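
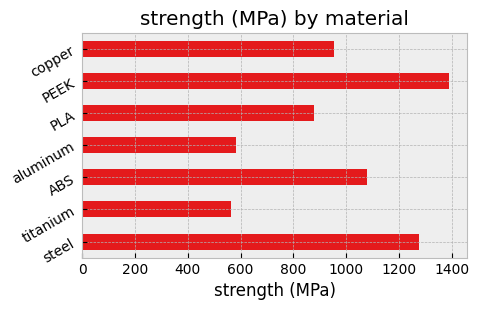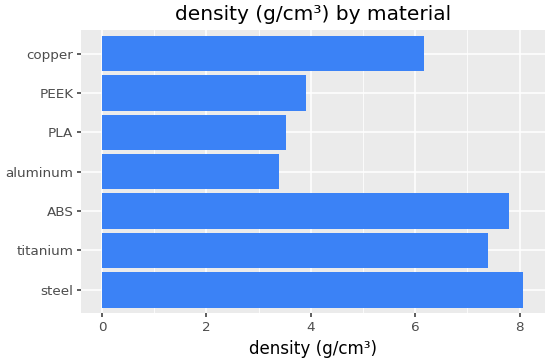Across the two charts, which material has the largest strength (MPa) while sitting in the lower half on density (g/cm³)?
PEEK

Chart 2 median density (g/cm³) ≈ 6; below-median materials: aluminum, PLA, PEEK. Among those, PEEK has the highest strength (MPa) (≈ 1400).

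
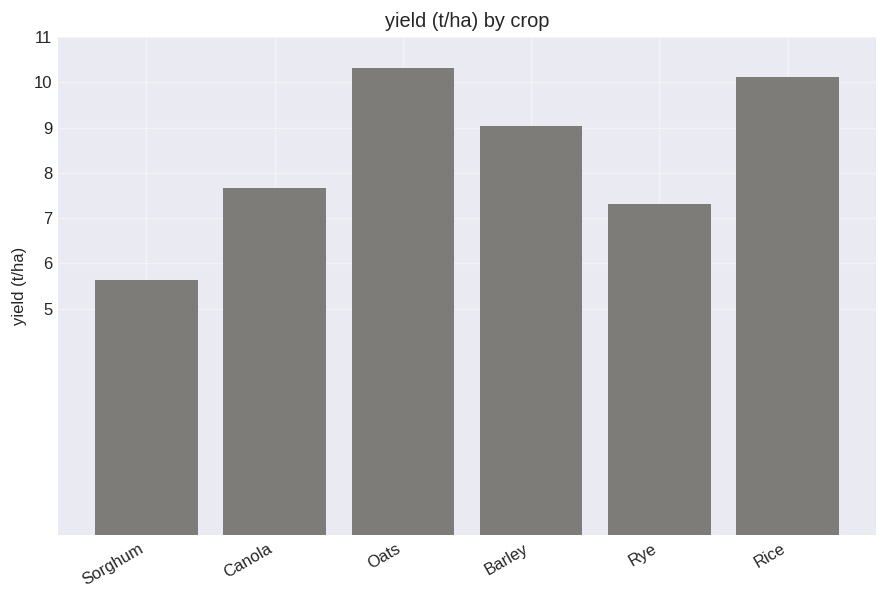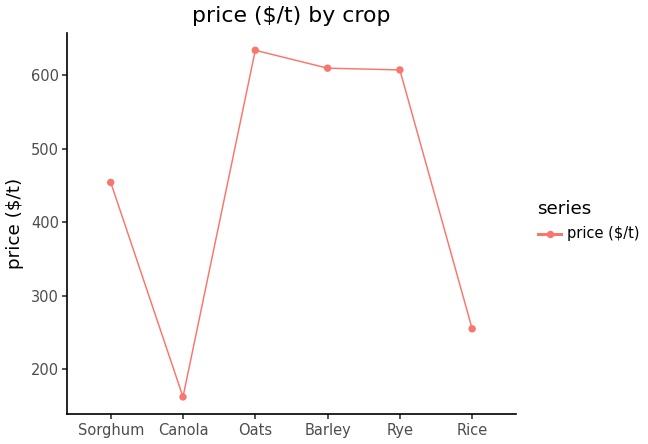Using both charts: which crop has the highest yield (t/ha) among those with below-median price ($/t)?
Chart 2 median price ($/t) ≈ 500; below-median crops: Sorghum, Canola, Rice. Among those, Rice has the highest yield (t/ha) (≈ 10).

Rice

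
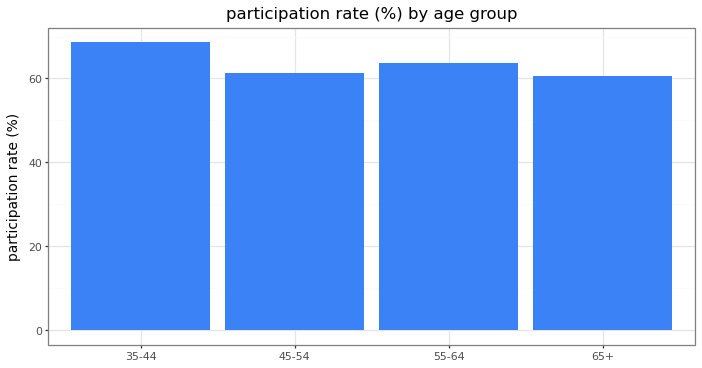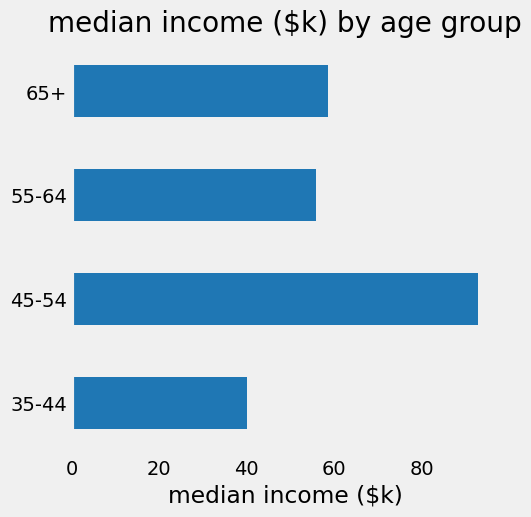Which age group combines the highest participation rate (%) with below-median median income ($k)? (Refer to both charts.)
Chart 2 median median income ($k) ≈ 60; below-median age groups: 35-44, 55-64. Among those, 35-44 has the highest participation rate (%) (≈ 70).

35-44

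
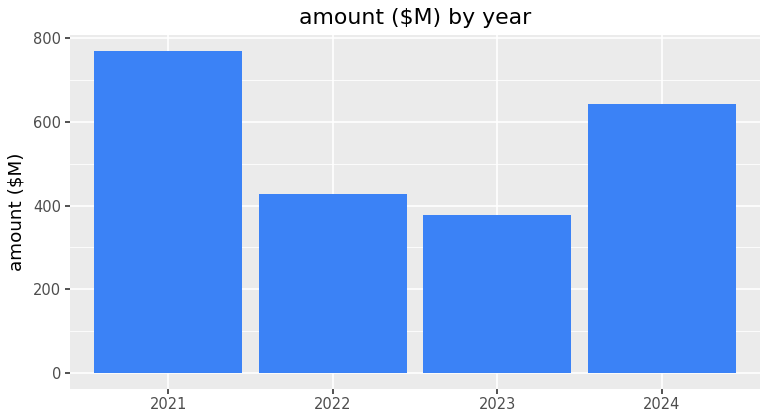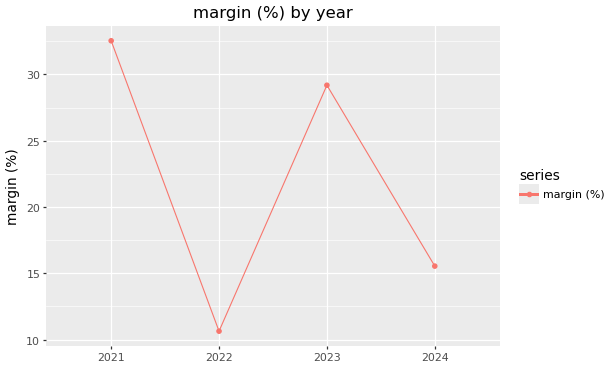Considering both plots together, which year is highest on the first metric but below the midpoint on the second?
Chart 2 median margin (%) ≈ 20; below-median years: 2022, 2024. Among those, 2024 has the highest amount ($M) (≈ 600).

2024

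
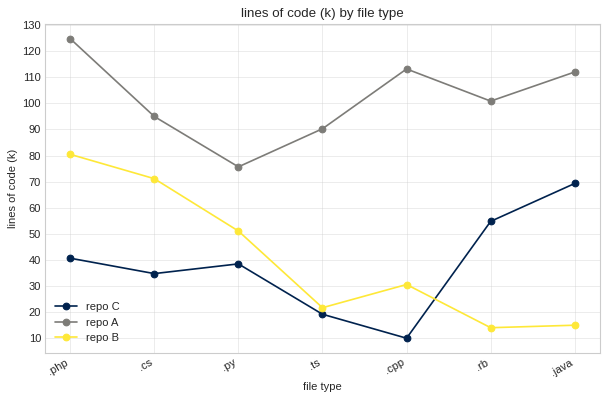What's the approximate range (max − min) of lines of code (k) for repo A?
Max .php ≈ 120, min .py ≈ 80; range ≈ 40.

≈ 40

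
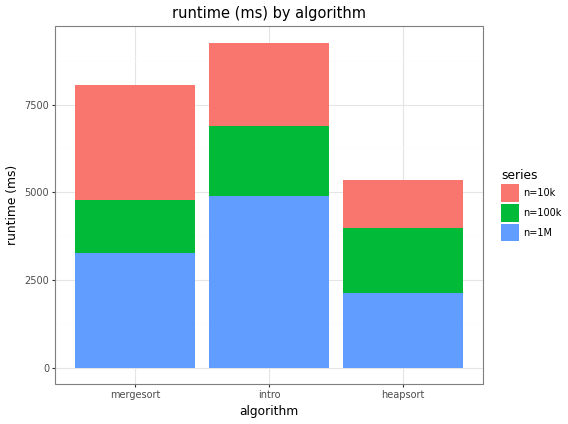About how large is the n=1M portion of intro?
≈ 5000

n=1M top ≈ 5000, bottom ≈ 0; segment ≈ 5000.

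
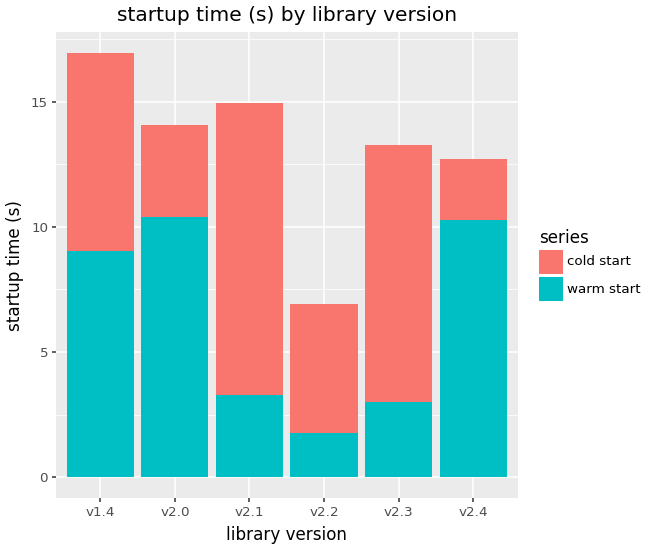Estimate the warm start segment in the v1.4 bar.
warm start top ≈ 10, bottom ≈ 0; segment ≈ 10.

≈ 10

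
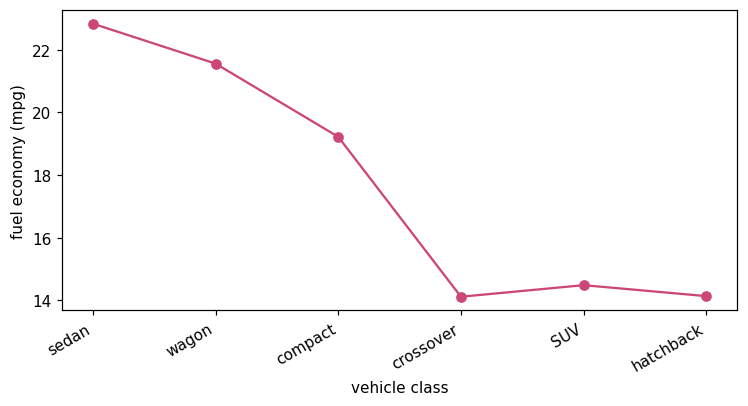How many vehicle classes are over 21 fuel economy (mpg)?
Above 21: sedan, wagon.

2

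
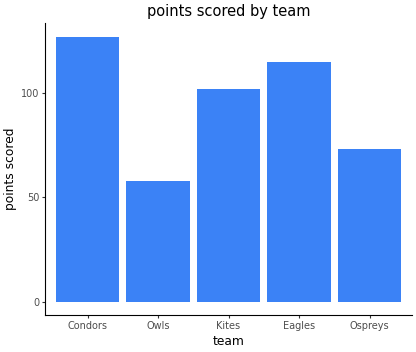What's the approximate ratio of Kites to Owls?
Kites ≈ 100, Owls ≈ 60; 100/60 ≈ 1.67.

≈ 1.67×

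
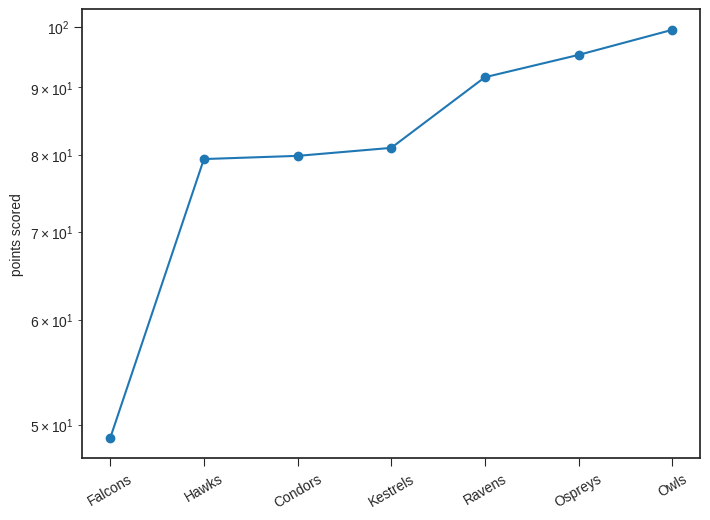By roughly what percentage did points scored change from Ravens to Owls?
Ravens ≈ 90, Owls ≈ 100; (100 − 90) / 90 ≈ +11.1%.

≈ +11.1%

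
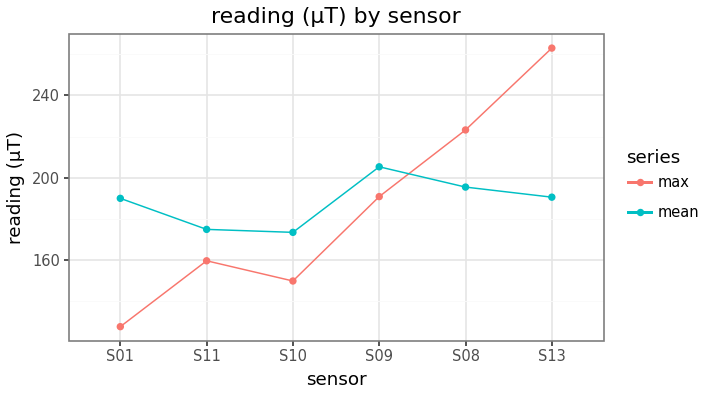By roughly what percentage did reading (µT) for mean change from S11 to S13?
S11 ≈ 180, S13 ≈ 200; (200 − 180) / 180 ≈ +11.1%.

≈ +11.1%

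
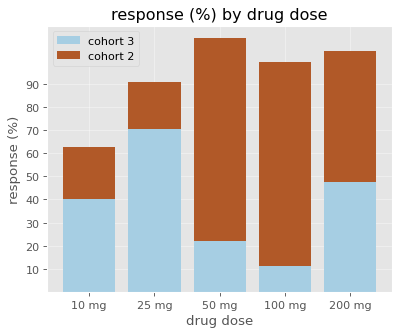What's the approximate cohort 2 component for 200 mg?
cohort 2 top ≈ 100, bottom ≈ 50; segment ≈ 50.

≈ 50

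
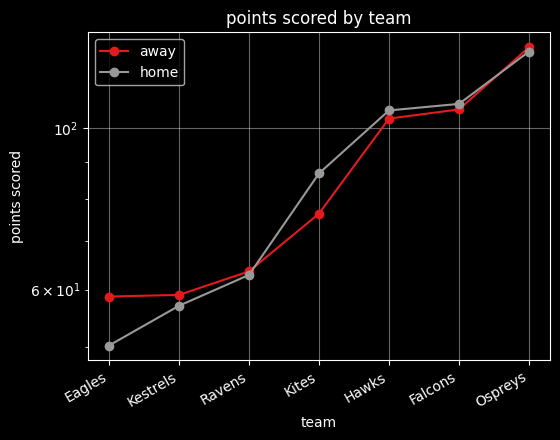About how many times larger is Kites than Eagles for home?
Kites ≈ 90, Eagles ≈ 50; 90/50 ≈ 1.8.

≈ 1.8×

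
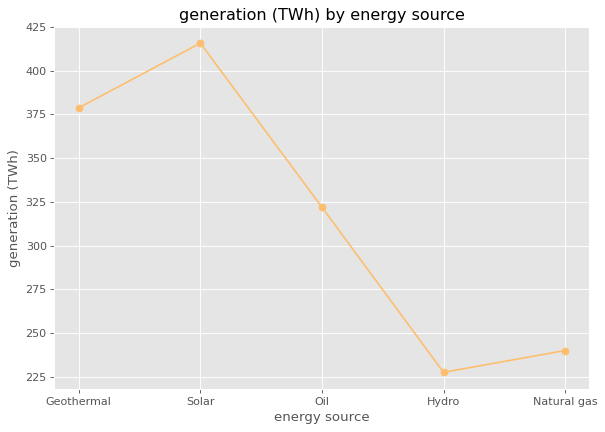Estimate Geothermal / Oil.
Geothermal ≈ 380, Oil ≈ 320; 380/320 ≈ 1.19.

≈ 1.19×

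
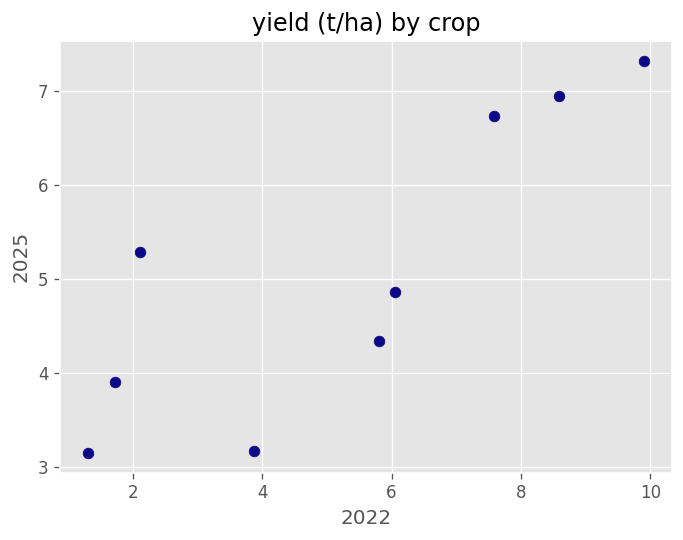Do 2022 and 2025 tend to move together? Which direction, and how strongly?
Points are positively correlated; strong (|r| ≈ 0.8).

positive, strong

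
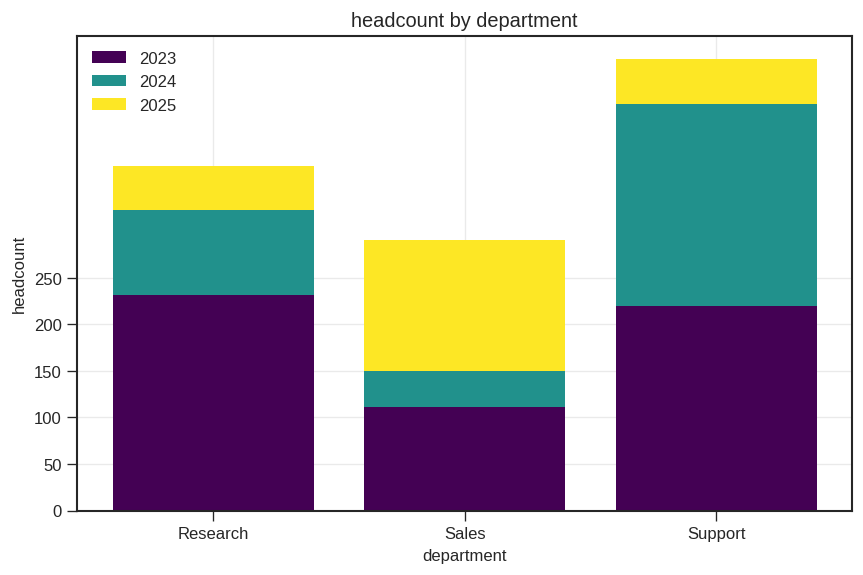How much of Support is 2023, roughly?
2023 top ≈ 200, bottom ≈ 0; segment ≈ 200.

≈ 200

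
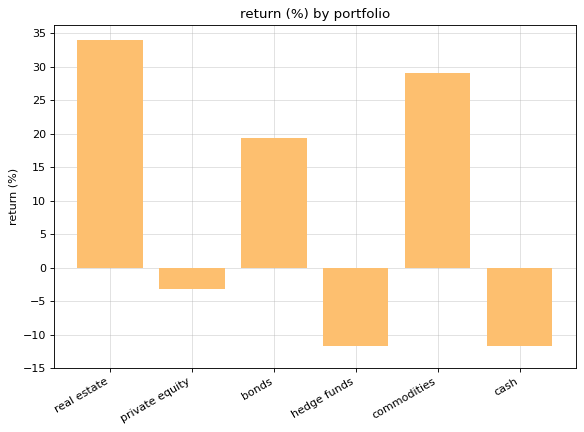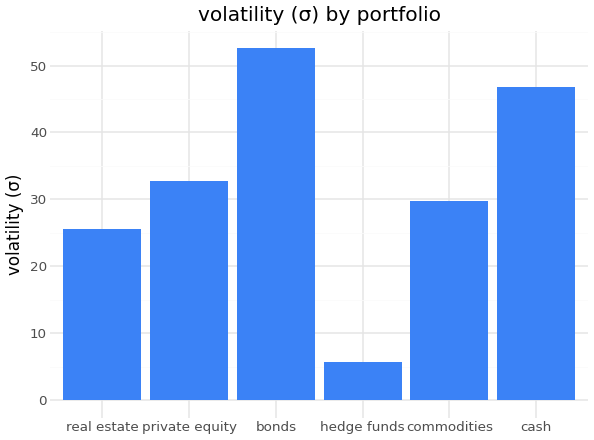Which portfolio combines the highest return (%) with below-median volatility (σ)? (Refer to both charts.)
Chart 2 median volatility (σ) ≈ 30; below-median portfolios: real estate, hedge funds, commodities. Among those, real estate has the highest return (%) (≈ 35).

real estate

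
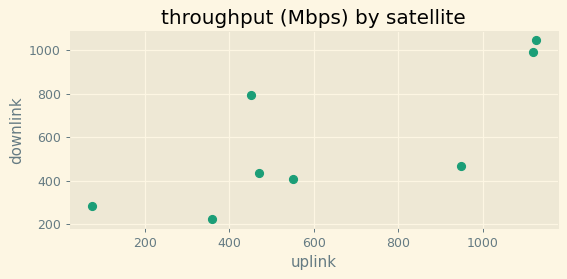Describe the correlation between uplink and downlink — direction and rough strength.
Points are positively correlated; strong (|r| ≈ 0.8).

positive, strong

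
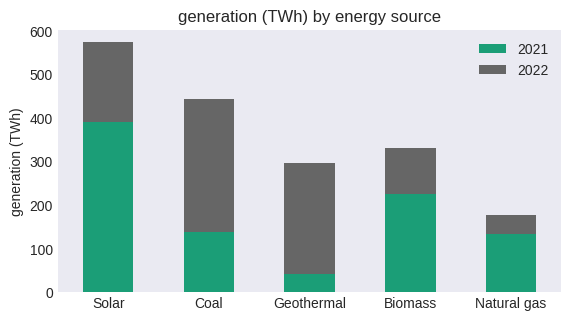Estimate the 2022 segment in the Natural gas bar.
2022 top ≈ 200, bottom ≈ 150; segment ≈ 50.

≈ 50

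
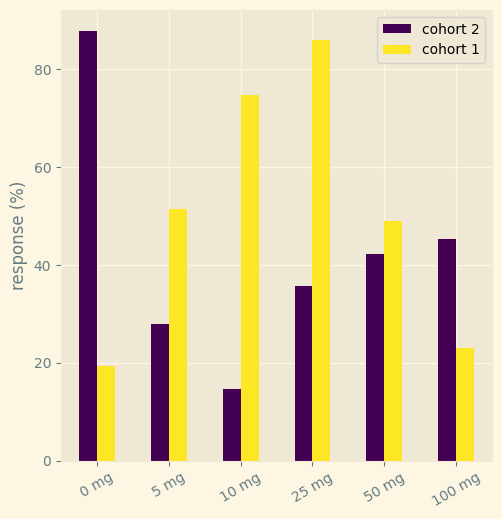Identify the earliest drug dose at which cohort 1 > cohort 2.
0 mg: cohort 1 ≈ 20 vs cohort 2 ≈ 90 (not yet); 5 mg: cohort 1 ≈ 50 vs cohort 2 ≈ 30 (first crossover).

5 mg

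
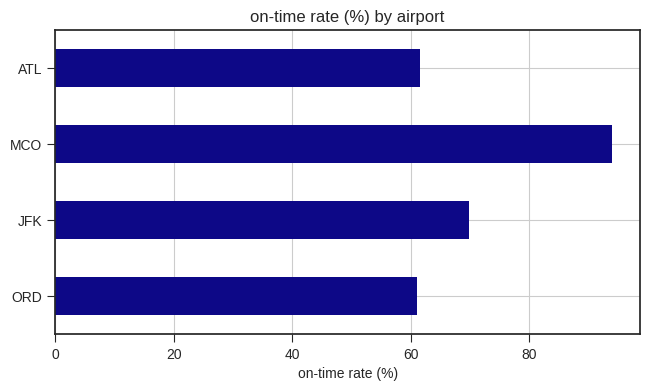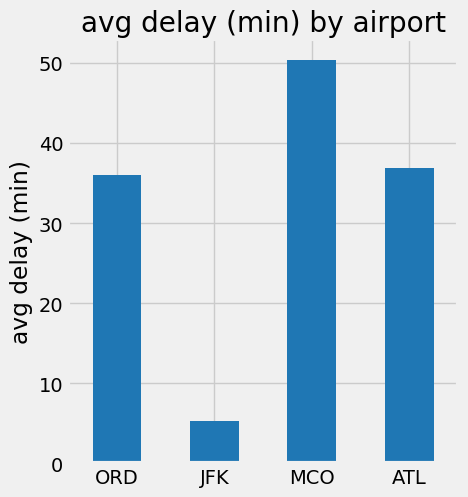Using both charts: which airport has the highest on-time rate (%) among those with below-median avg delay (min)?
JFK

Chart 2 median avg delay (min) ≈ 35; below-median airports: ORD, JFK. Among those, JFK has the highest on-time rate (%) (≈ 70).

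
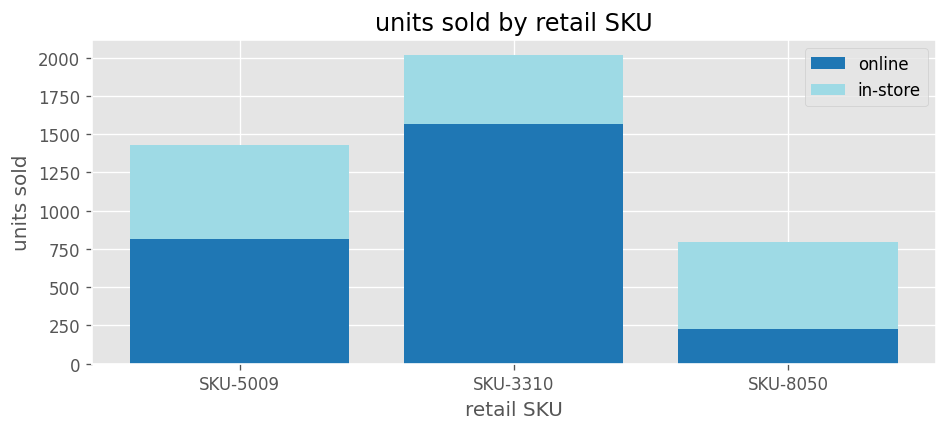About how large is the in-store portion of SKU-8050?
≈ 600

in-store top ≈ 800, bottom ≈ 200; segment ≈ 600.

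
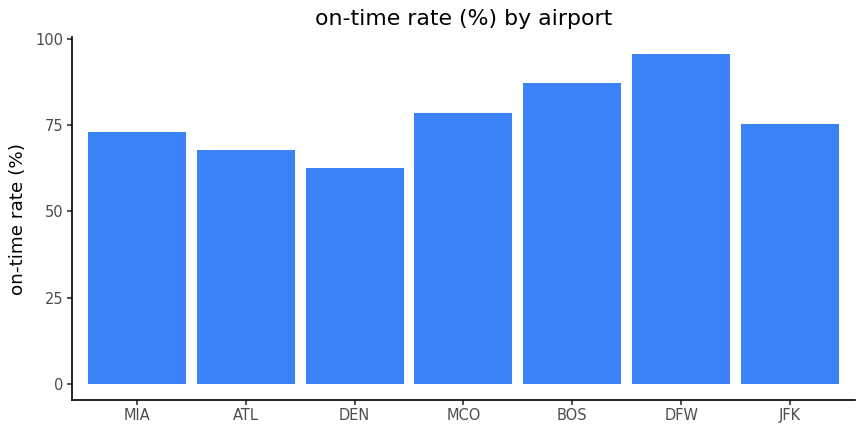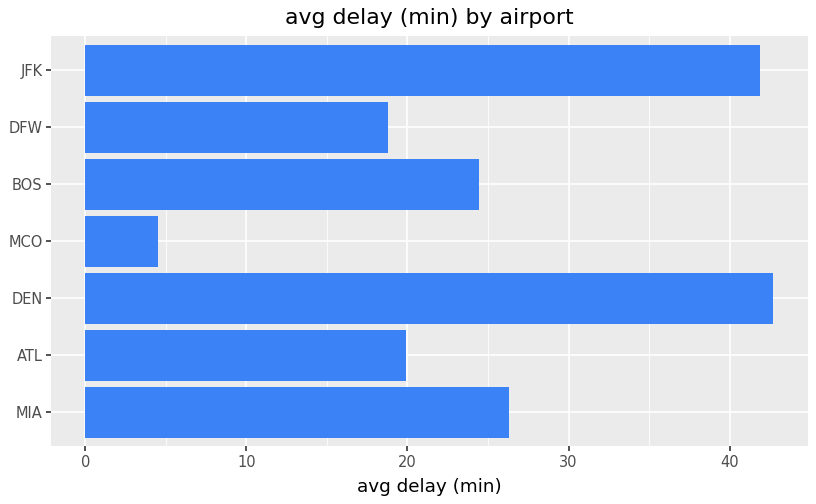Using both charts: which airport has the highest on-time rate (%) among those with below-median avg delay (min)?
DFW

Chart 2 median avg delay (min) ≈ 25; below-median airports: ATL, MCO, DFW. Among those, DFW has the highest on-time rate (%) (≈ 100).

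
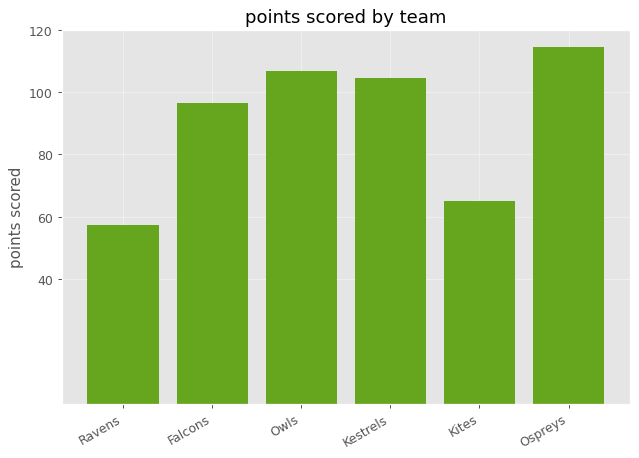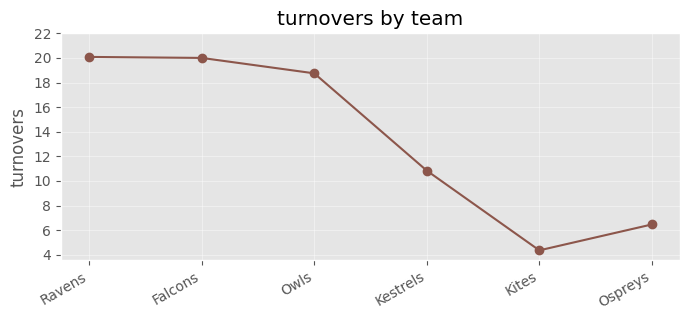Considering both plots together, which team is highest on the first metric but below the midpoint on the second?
Ospreys

Chart 2 median turnovers ≈ 14; below-median teams: Kestrels, Kites, Ospreys. Among those, Ospreys has the highest points scored (≈ 120).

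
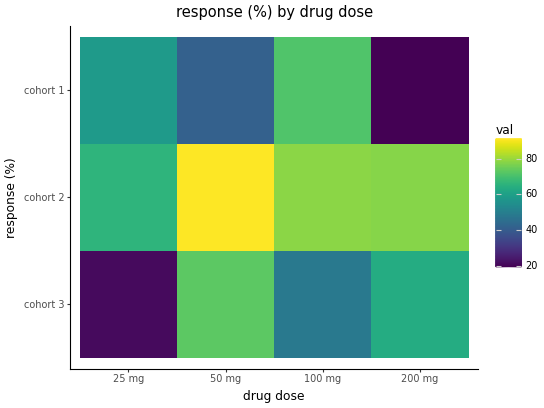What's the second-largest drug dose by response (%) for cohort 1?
25 mg

Top 3 for cohort 1: 100 mg ≈ 70, 25 mg ≈ 60, 50 mg ≈ 40.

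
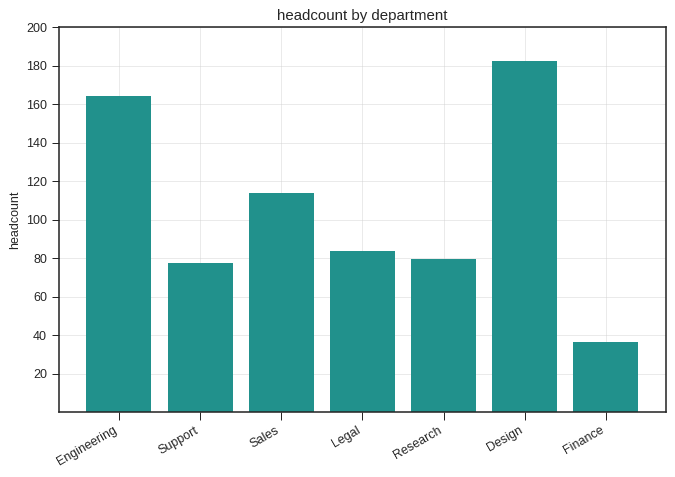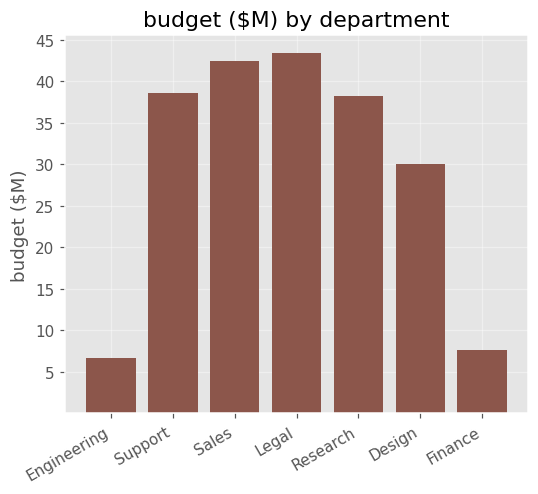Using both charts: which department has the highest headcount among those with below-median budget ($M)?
Design

Chart 2 median budget ($M) ≈ 40; below-median departments: Engineering, Design, Finance. Among those, Design has the highest headcount (≈ 180).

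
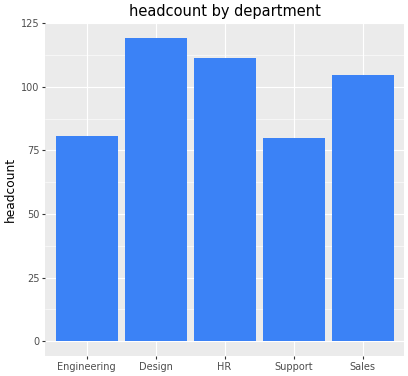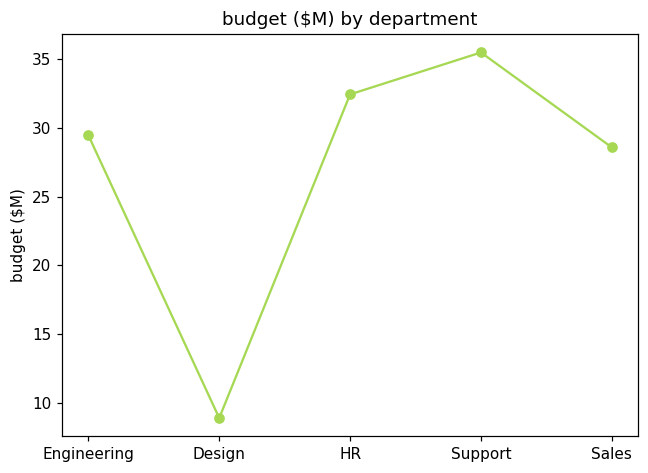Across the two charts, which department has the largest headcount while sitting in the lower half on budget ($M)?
Chart 2 median budget ($M) ≈ 30; below-median departments: Design, Sales. Among those, Design has the highest headcount (≈ 120).

Design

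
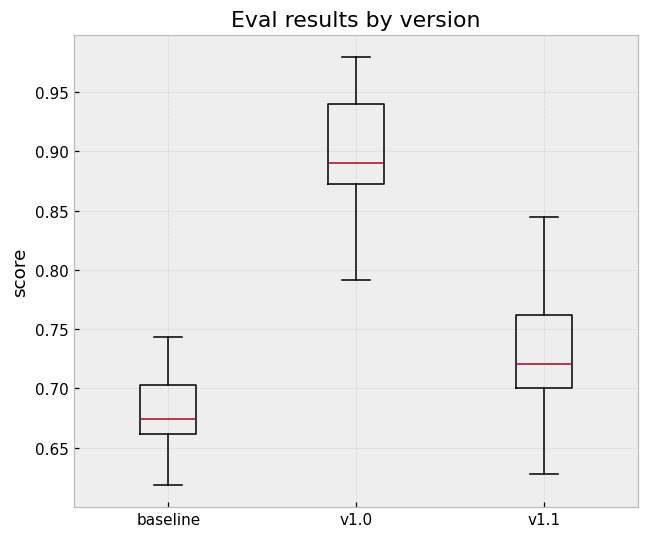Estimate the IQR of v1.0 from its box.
Q3 ≈ 0.94, Q1 ≈ 0.88; IQR ≈ 0.06.

≈ 0.06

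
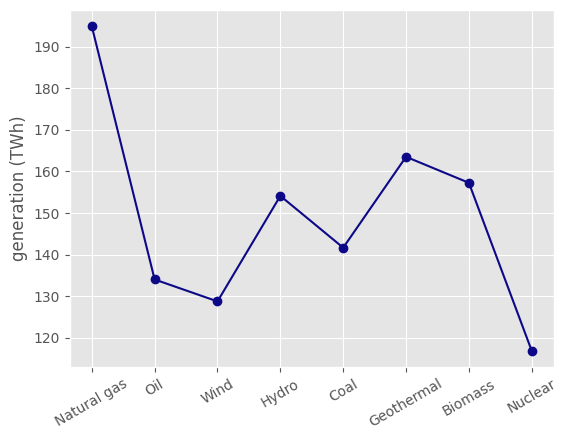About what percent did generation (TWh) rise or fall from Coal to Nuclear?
Coal ≈ 140, Nuclear ≈ 120; (120 − 140) / 140 ≈ -14.3%.

≈ -14.3%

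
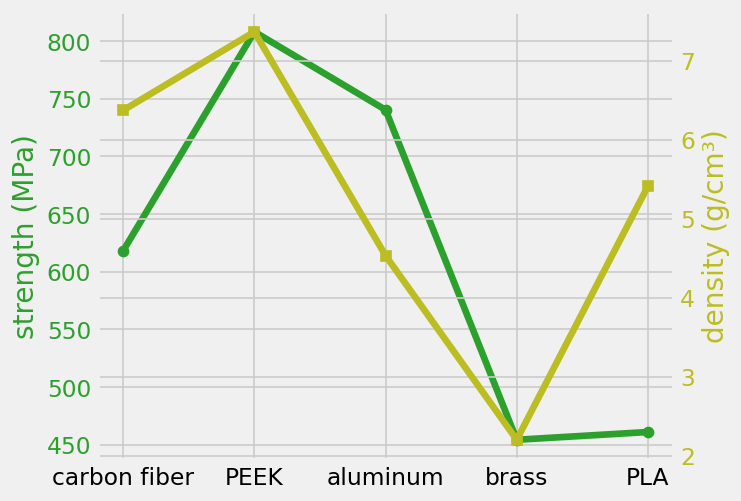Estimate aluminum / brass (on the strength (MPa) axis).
≈ 1.67×

aluminum ≈ 750, brass ≈ 450; 750/450 ≈ 1.67.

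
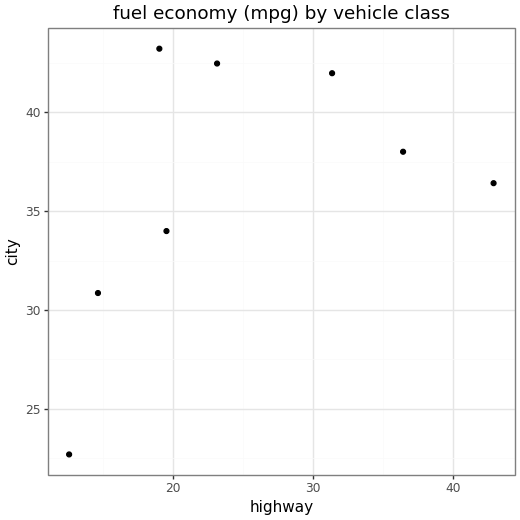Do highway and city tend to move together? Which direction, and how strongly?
Points are positively correlated; moderate (|r| ≈ 0.5).

positive, moderate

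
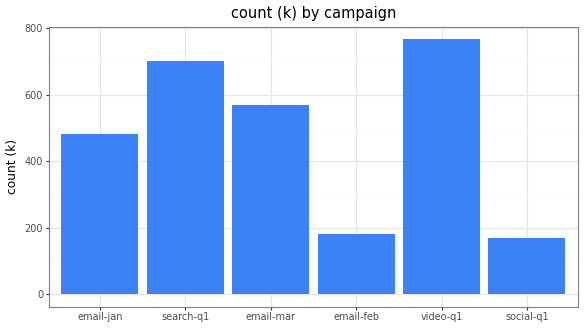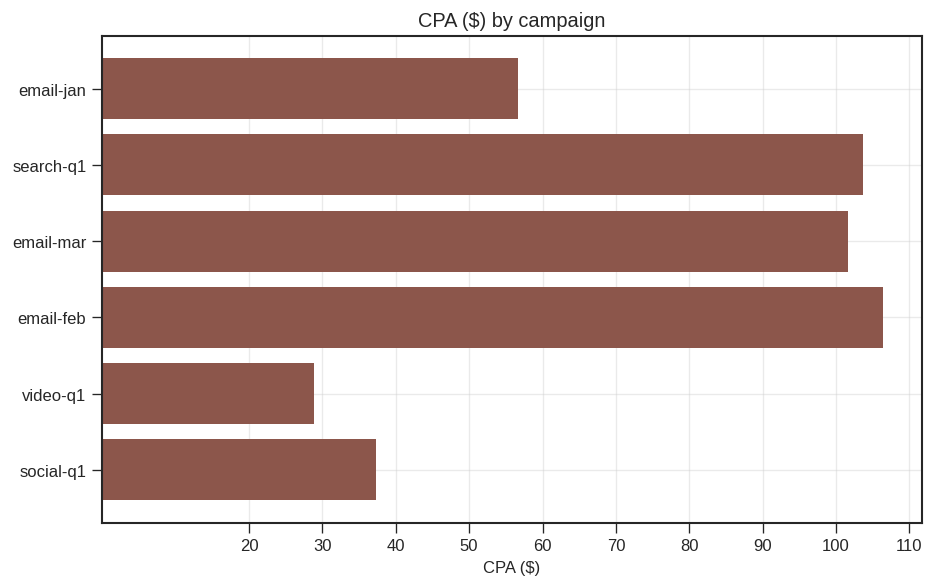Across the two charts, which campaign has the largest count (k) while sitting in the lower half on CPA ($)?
video-q1

Chart 2 median CPA ($) ≈ 80; below-median campaigns: email-jan, video-q1, social-q1. Among those, video-q1 has the highest count (k) (≈ 800).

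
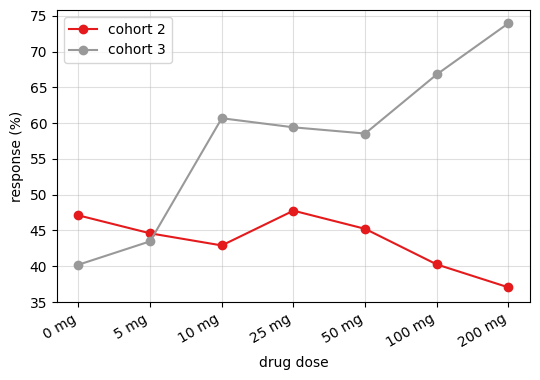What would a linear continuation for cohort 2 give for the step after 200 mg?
≈ 30

Last three: 45, 40, 35 → slope ≈ -5/step → next ≈ 30.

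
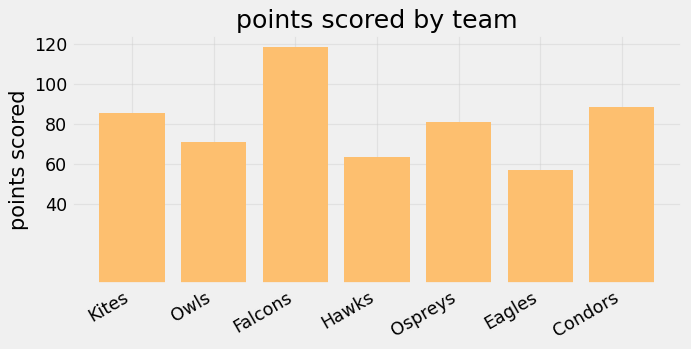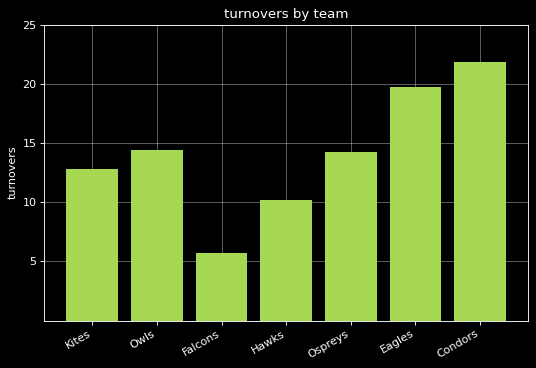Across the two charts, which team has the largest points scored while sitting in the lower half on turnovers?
Chart 2 median turnovers ≈ 15; below-median teams: Kites, Falcons, Hawks. Among those, Falcons has the highest points scored (≈ 120).

Falcons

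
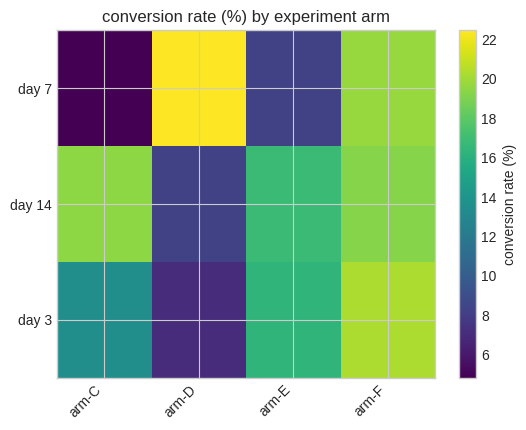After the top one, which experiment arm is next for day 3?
Top 3 for day 3: arm-F ≈ 20, arm-E ≈ 16, arm-C ≈ 14.

arm-E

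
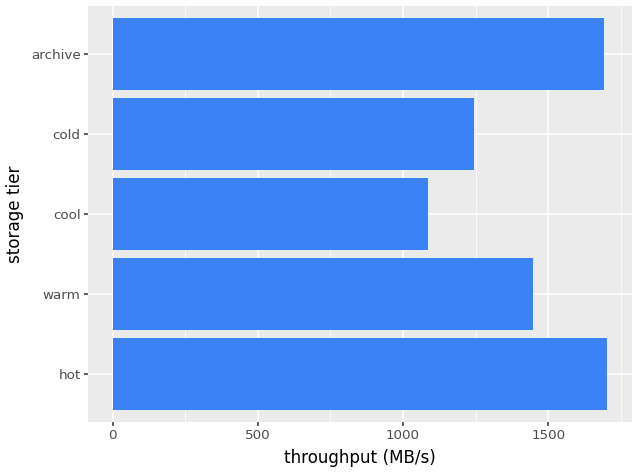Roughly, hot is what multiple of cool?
hot ≈ 1800, cool ≈ 1000; 1800/1000 ≈ 1.8.

≈ 1.8×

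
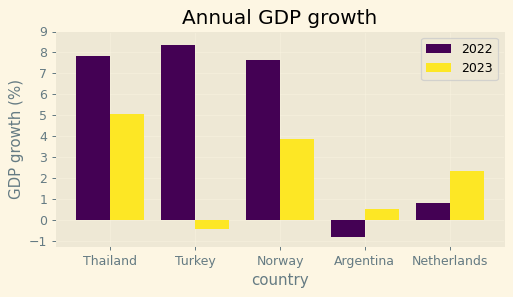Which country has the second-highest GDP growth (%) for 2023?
Top 3 for 2023: Thailand ≈ 5, Norway ≈ 4, Netherlands ≈ 2.

Norway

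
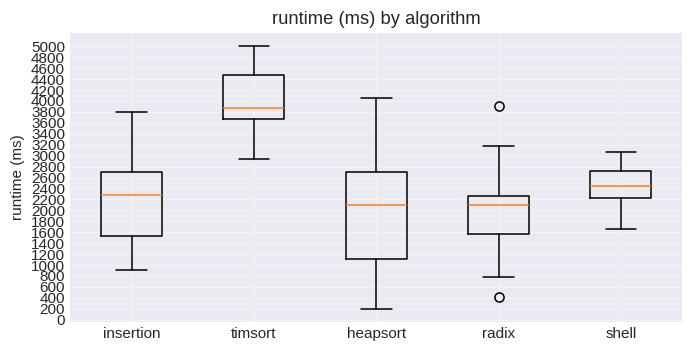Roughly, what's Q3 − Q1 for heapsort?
≈ 1600

Q3 ≈ 2800, Q1 ≈ 1200; IQR ≈ 1600.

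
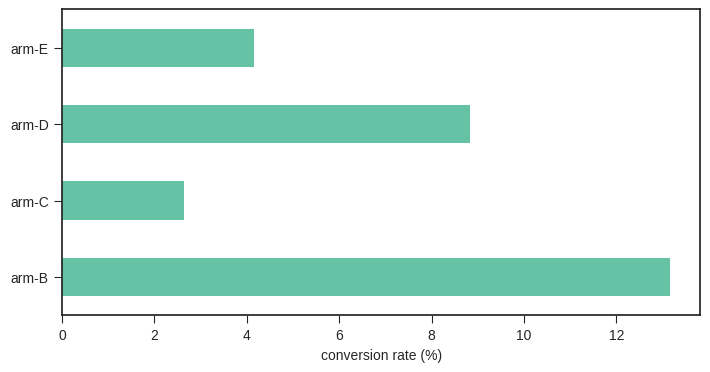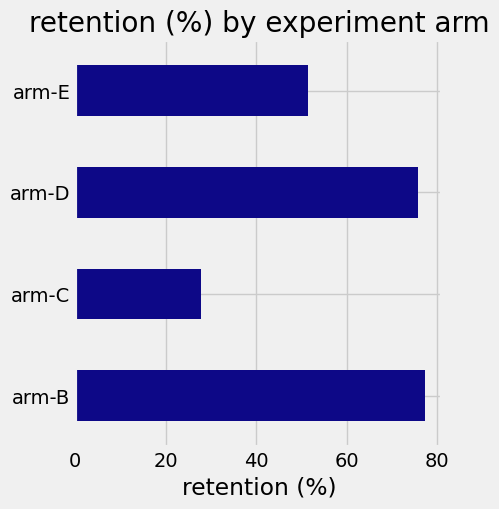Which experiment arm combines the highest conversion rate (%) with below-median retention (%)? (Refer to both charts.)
arm-E

Chart 2 median retention (%) ≈ 60; below-median experiment arms: arm-C, arm-E. Among those, arm-E has the highest conversion rate (%) (≈ 4).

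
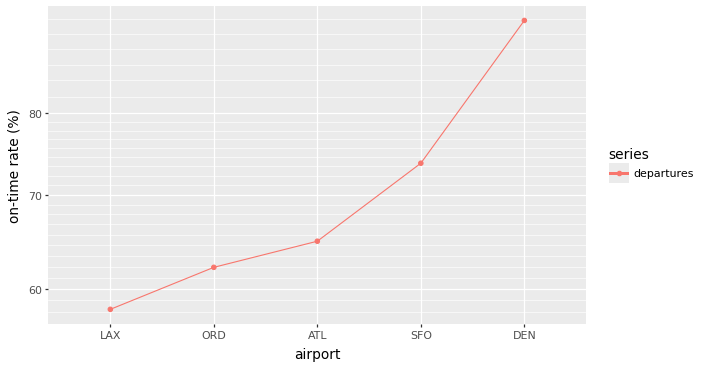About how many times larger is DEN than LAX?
DEN ≈ 95, LAX ≈ 60; 95/60 ≈ 1.58.

≈ 1.58×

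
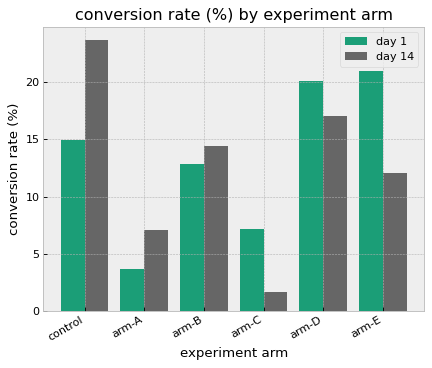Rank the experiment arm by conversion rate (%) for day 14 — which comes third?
arm-B

Top 4 for day 14: control ≈ 24, arm-D ≈ 18, arm-B ≈ 14, arm-E ≈ 12.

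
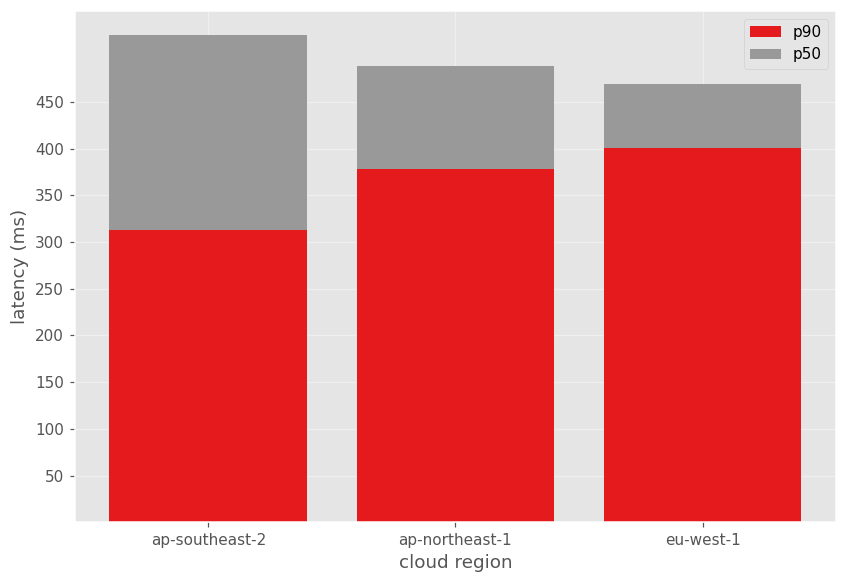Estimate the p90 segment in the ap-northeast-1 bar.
≈ 400

p90 top ≈ 400, bottom ≈ 0; segment ≈ 400.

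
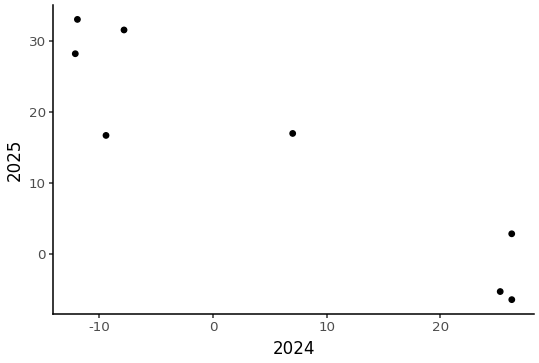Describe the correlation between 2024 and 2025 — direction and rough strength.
Points are negatively correlated; strong (|r| ≈ 0.9).

negative, strong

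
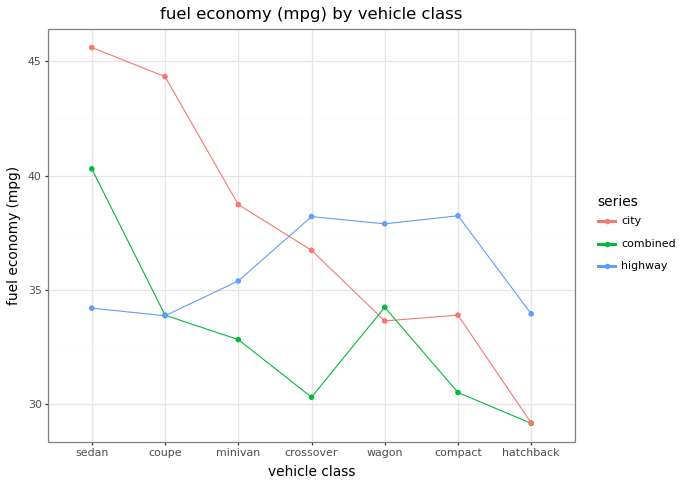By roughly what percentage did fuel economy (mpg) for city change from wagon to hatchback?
≈ -11.8%

wagon ≈ 34, hatchback ≈ 30; (30 − 34) / 34 ≈ -11.8%.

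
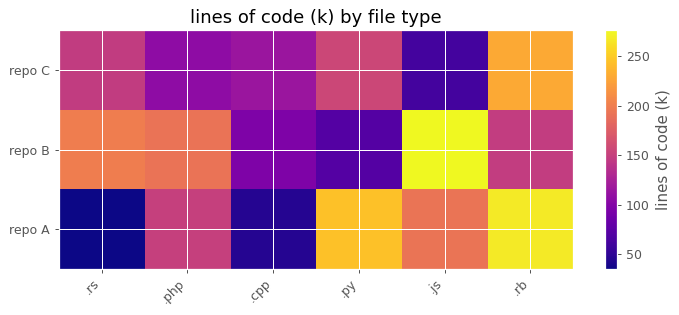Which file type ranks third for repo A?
Top 4 for repo A: .rb ≈ 275, .py ≈ 250, .js ≈ 200, .php ≈ 150.

.js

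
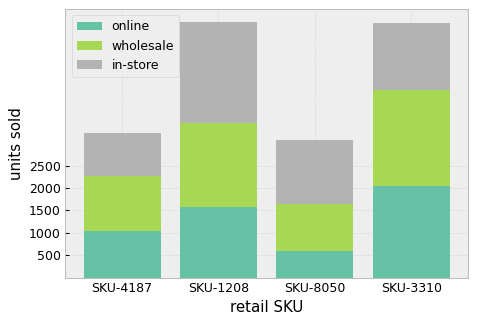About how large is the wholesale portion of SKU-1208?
≈ 2000

wholesale top ≈ 3500, bottom ≈ 1500; segment ≈ 2000.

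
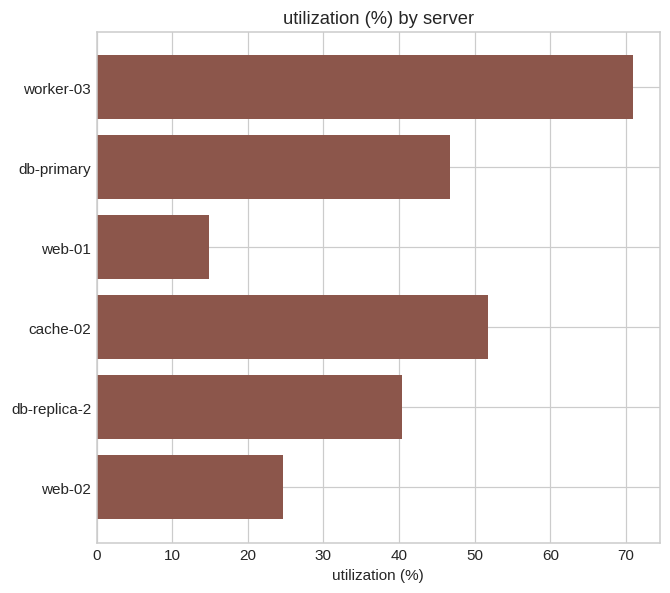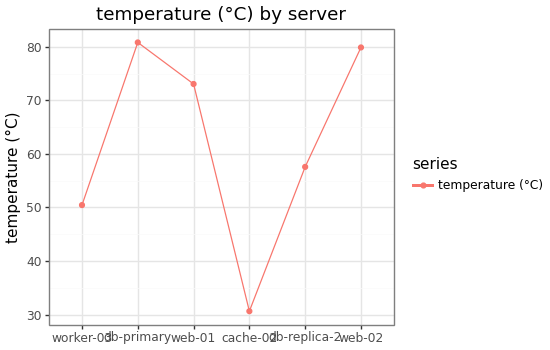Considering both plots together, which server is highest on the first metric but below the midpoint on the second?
Chart 2 median temperature (°C) ≈ 70; below-median servers: worker-03, cache-02, db-replica-2. Among those, worker-03 has the highest utilization (%) (≈ 70).

worker-03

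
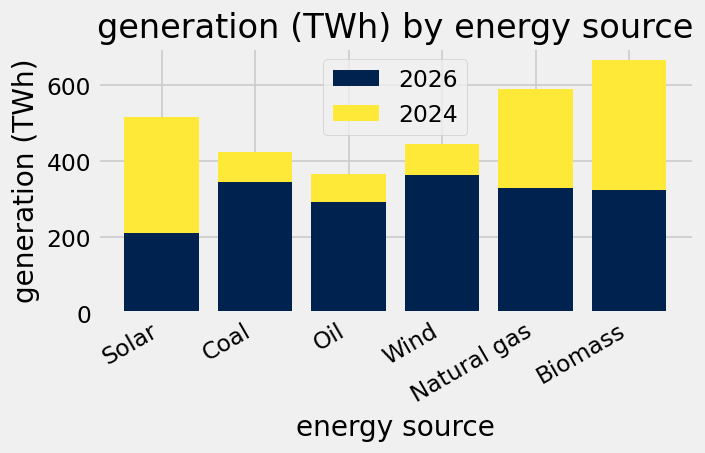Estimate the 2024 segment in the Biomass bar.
2024 top ≈ 700, bottom ≈ 300; segment ≈ 400.

≈ 400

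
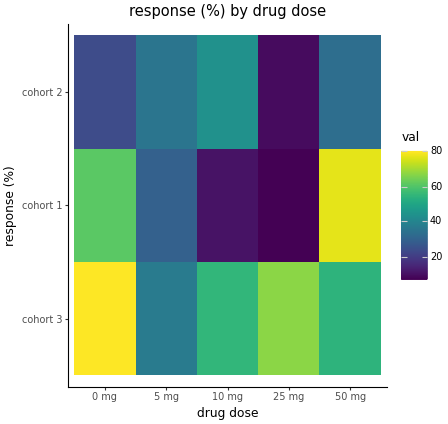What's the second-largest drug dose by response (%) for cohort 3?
25 mg

Top 3 for cohort 3: 0 mg ≈ 80, 25 mg ≈ 70, 10 mg ≈ 60.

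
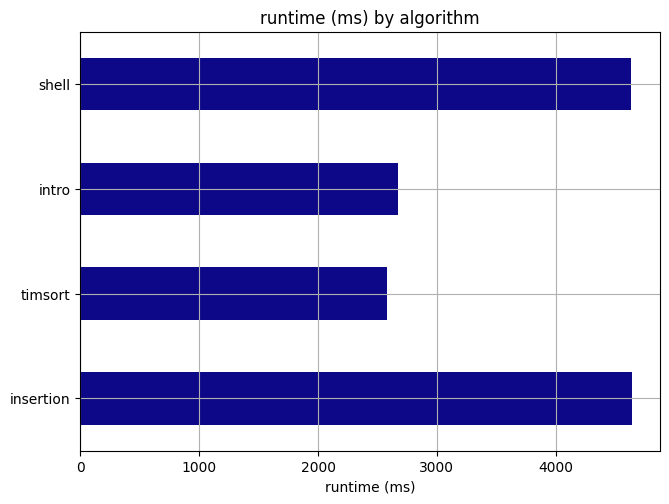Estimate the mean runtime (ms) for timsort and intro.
≈ 2500

(2500 + 2500) / 2 ≈ 2500.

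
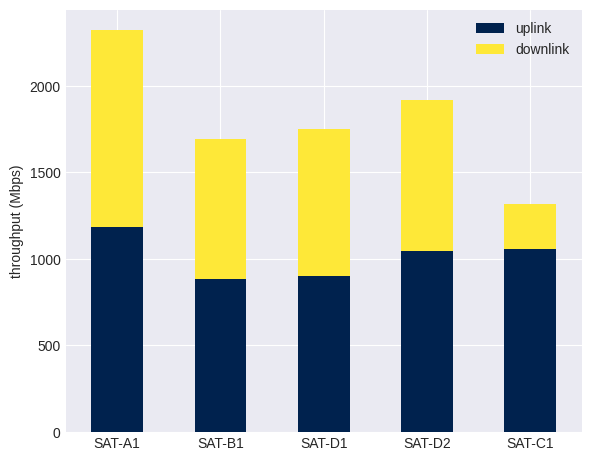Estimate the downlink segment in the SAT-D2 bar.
downlink top ≈ 2000, bottom ≈ 1000; segment ≈ 1000.

≈ 1000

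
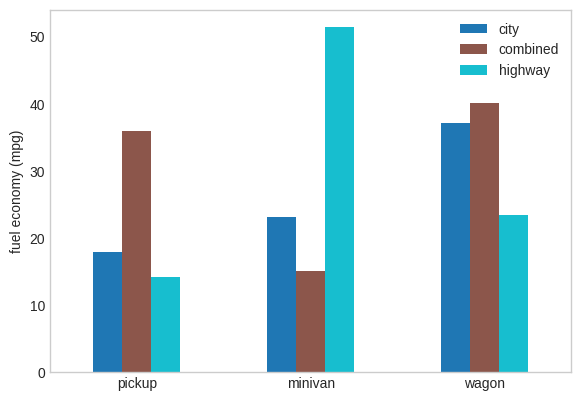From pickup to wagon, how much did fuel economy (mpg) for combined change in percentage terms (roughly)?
≈ +14.3%

pickup ≈ 35, wagon ≈ 40; (40 − 35) / 35 ≈ +14.3%.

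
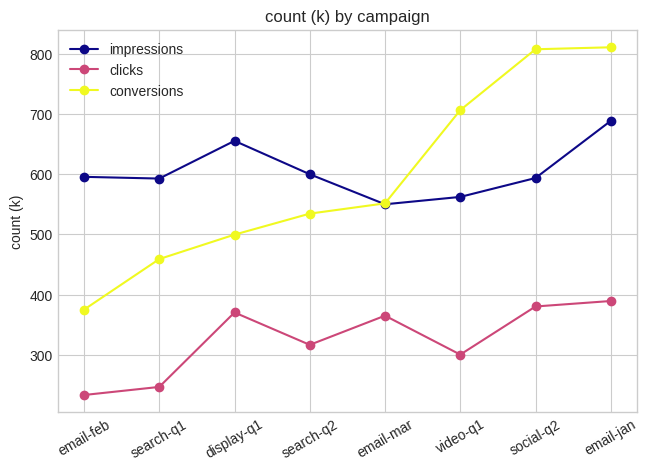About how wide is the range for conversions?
≈ 400

Max email-jan ≈ 800, min email-feb ≈ 400; range ≈ 400.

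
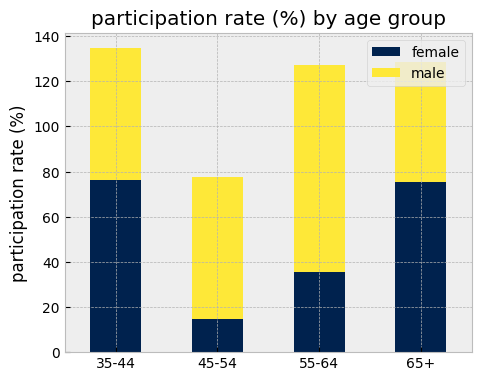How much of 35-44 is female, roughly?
≈ 80

female top ≈ 80, bottom ≈ 0; segment ≈ 80.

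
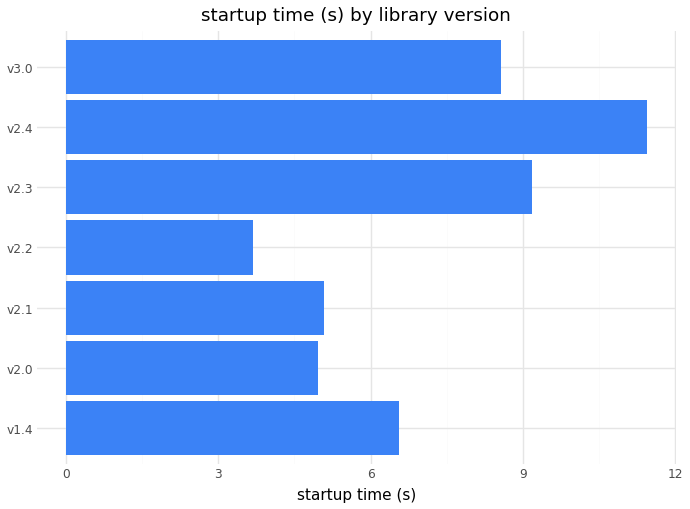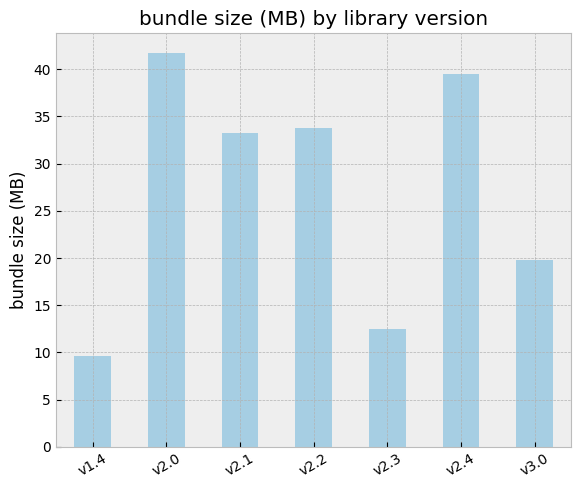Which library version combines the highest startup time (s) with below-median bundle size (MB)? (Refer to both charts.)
Chart 2 median bundle size (MB) ≈ 35; below-median library versions: v1.4, v2.3, v3.0. Among those, v2.3 has the highest startup time (s) (≈ 10).

v2.3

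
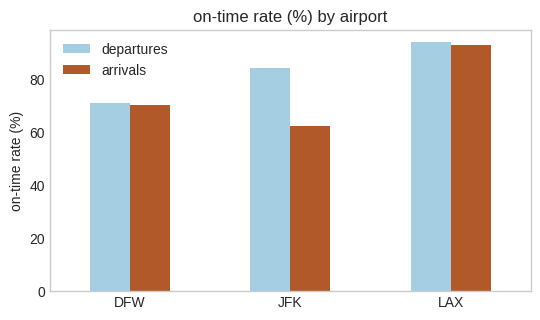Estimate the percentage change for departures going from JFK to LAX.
JFK ≈ 80, LAX ≈ 90; (90 − 80) / 80 ≈ +12.5%.

≈ +12.5%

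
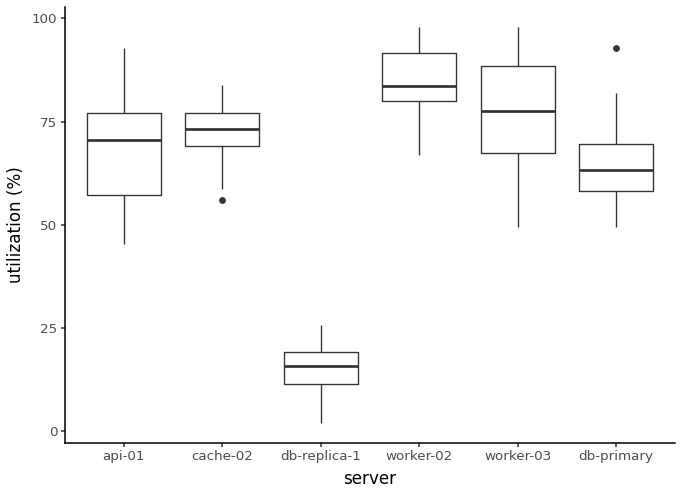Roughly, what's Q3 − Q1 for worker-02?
Q3 ≈ 90, Q1 ≈ 80; IQR ≈ 10.

≈ 10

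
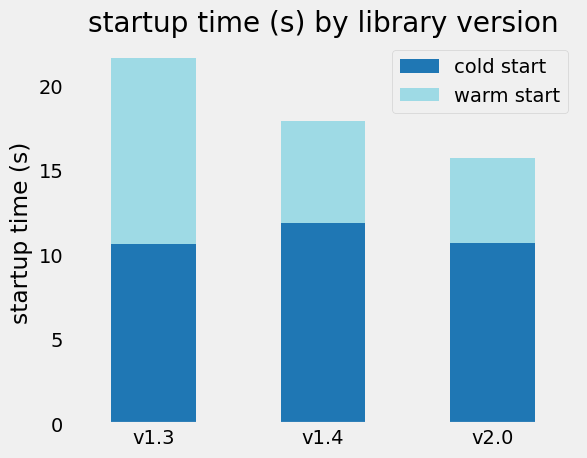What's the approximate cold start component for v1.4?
≈ 12

cold start top ≈ 12, bottom ≈ 0; segment ≈ 12.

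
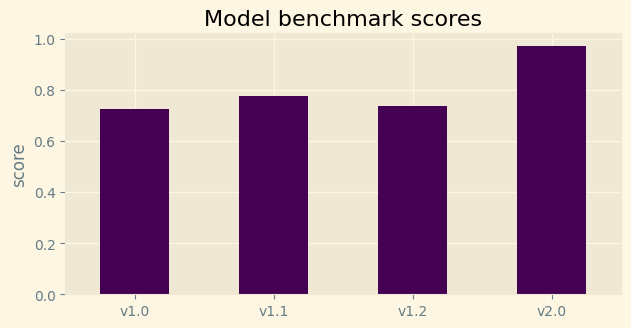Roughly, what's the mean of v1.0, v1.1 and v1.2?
≈ 0.73

(0.7 + 0.8 + 0.7) / 3 ≈ 0.73.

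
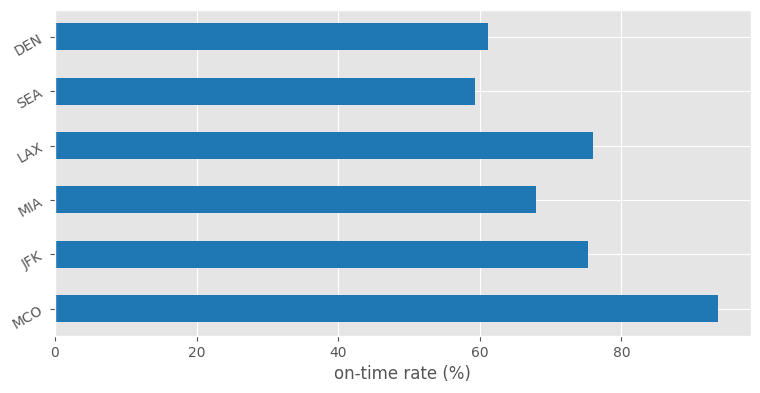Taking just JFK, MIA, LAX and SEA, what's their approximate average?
(80 + 70 + 80 + 60) / 4 ≈ 72.

≈ 72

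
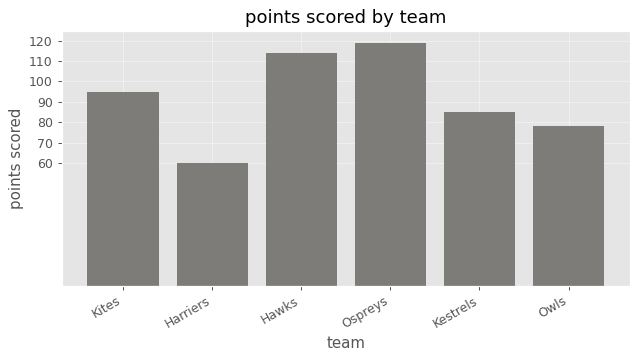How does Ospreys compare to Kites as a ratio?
Ospreys ≈ 120, Kites ≈ 100; 120/100 ≈ 1.2.

≈ 1.2×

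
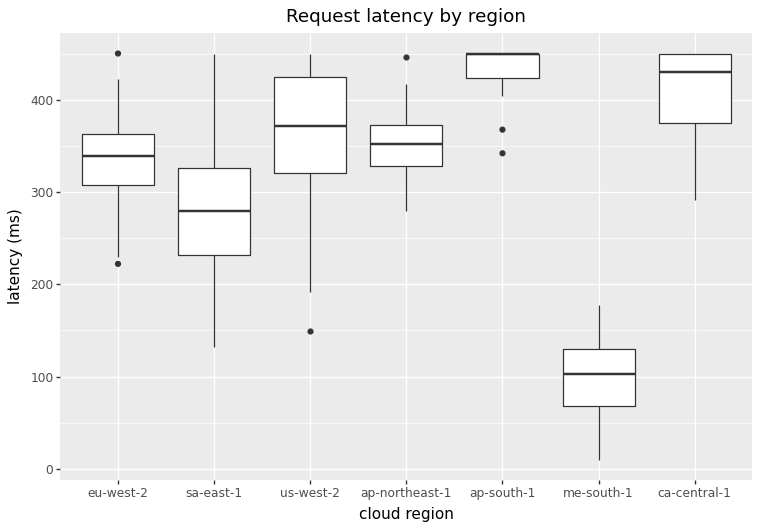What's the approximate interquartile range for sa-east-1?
Q3 ≈ 350, Q1 ≈ 250; IQR ≈ 100.

≈ 100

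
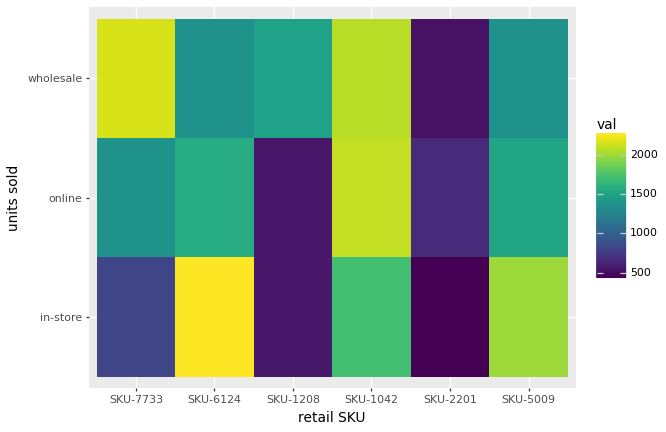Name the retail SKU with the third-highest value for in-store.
Top 4 for in-store: SKU-6124 ≈ 2200, SKU-5009 ≈ 2000, SKU-1042 ≈ 1800, SKU-7733 ≈ 800.

SKU-1042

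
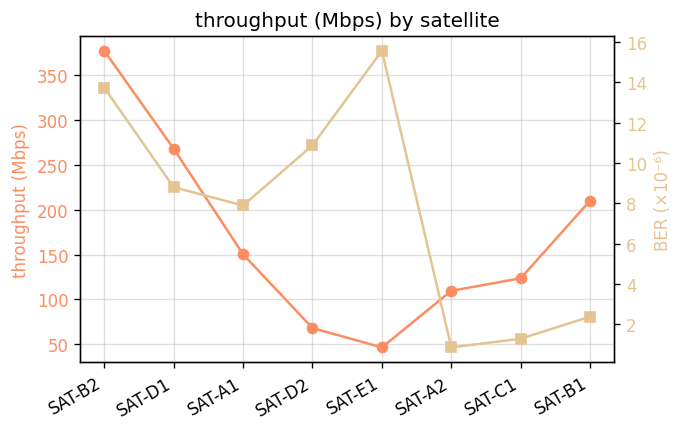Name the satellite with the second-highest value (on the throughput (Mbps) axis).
SAT-D1

Top 3 (on the throughput (Mbps) axis): SAT-B2 ≈ 400, SAT-D1 ≈ 250, SAT-B1 ≈ 200.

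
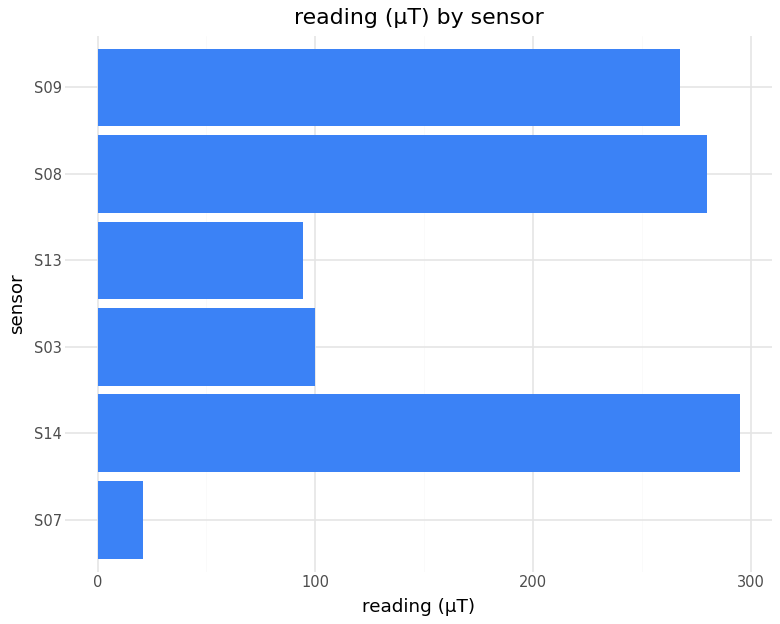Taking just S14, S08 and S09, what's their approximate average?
(300 + 275 + 275) / 3 ≈ 283.

≈ 283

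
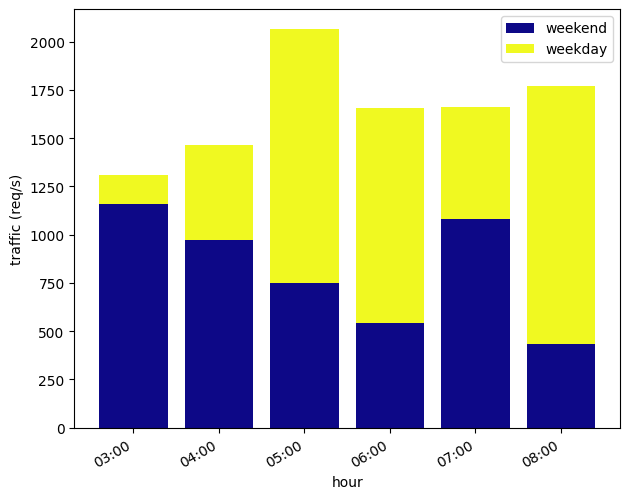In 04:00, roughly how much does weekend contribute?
weekend top ≈ 1000, bottom ≈ 0; segment ≈ 1000.

≈ 1000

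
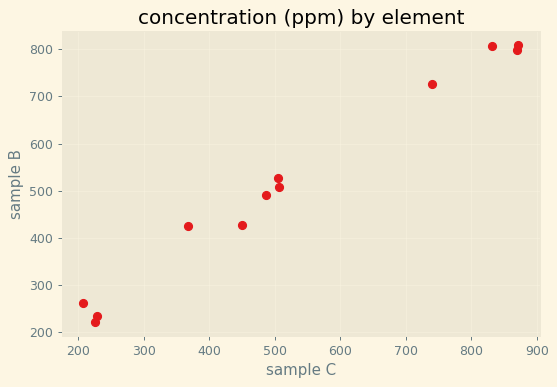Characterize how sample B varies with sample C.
positive, strong

Points are positively correlated; strong (|r| ≈ 1.0).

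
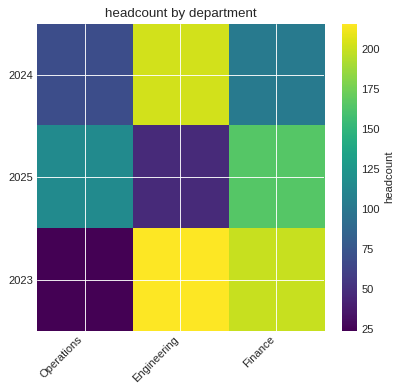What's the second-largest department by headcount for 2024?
Top 3 for 2024: Engineering ≈ 200, Finance ≈ 100, Operations ≈ 60.

Finance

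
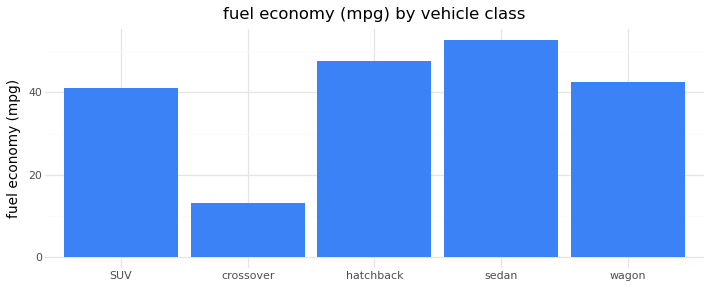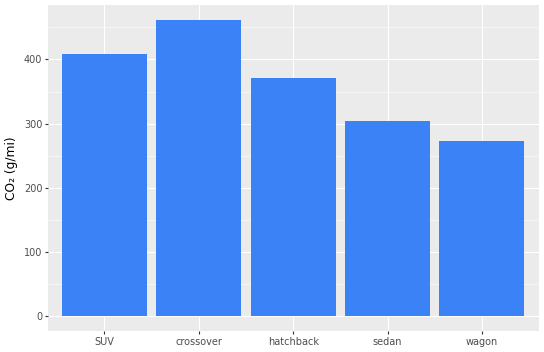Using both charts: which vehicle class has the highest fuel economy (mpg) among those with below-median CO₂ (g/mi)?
Chart 2 median CO₂ (g/mi) ≈ 350; below-median vehicle classes: sedan, wagon. Among those, sedan has the highest fuel economy (mpg) (≈ 55).

sedan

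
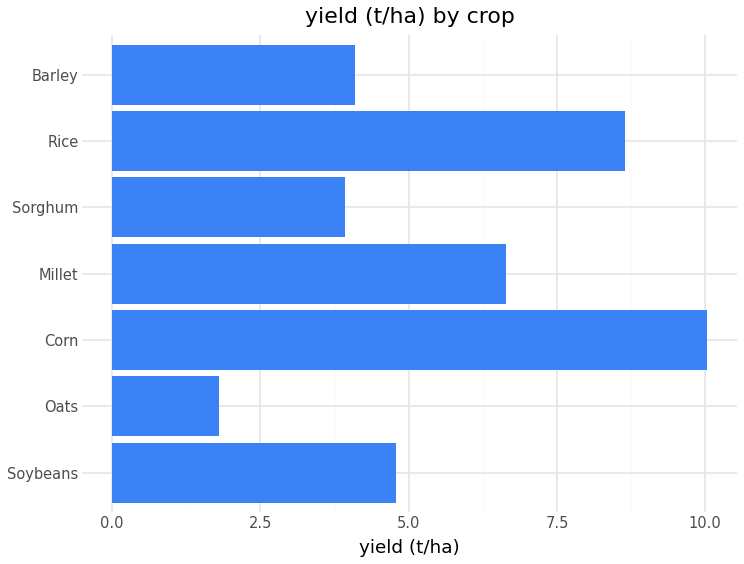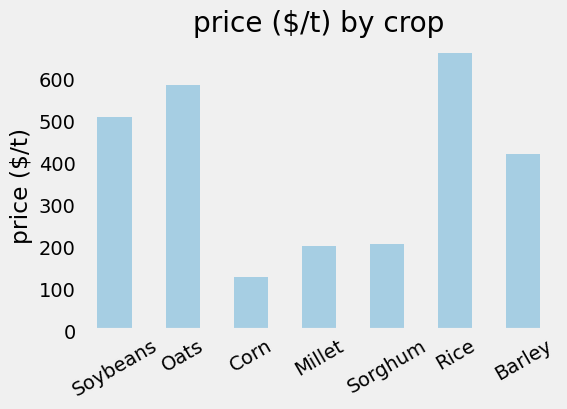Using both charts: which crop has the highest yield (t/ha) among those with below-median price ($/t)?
Chart 2 median price ($/t) ≈ 400; below-median crops: Corn, Millet, Sorghum. Among those, Corn has the highest yield (t/ha) (≈ 10).

Corn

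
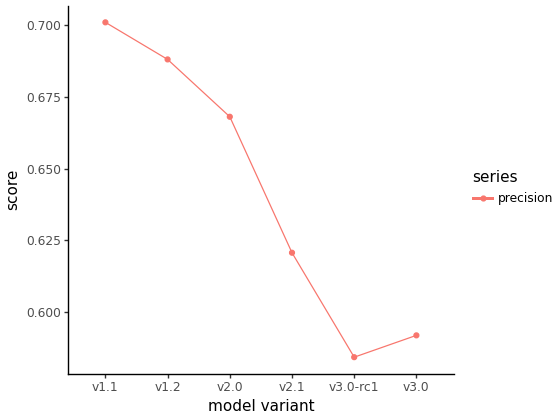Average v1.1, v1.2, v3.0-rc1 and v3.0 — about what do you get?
≈ 0.64

(0.70 + 0.69 + 0.58 + 0.59) / 4 ≈ 0.64.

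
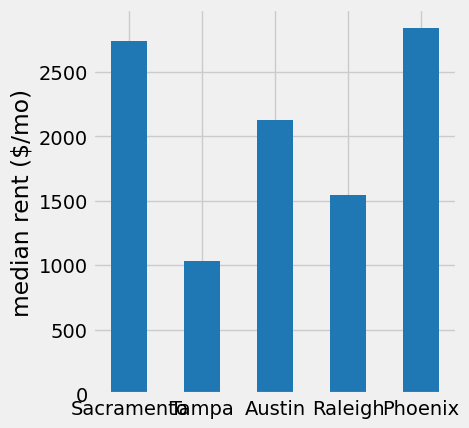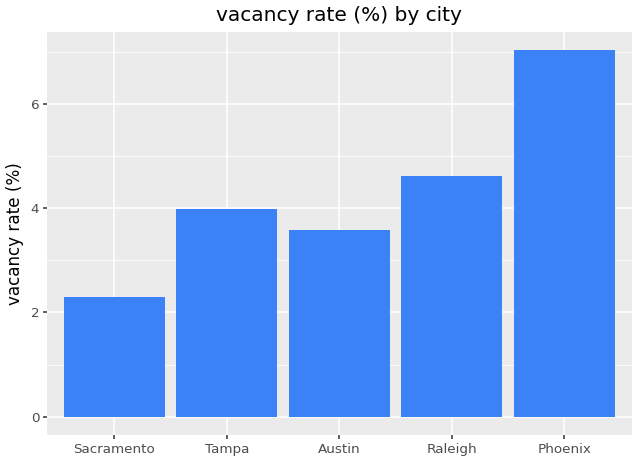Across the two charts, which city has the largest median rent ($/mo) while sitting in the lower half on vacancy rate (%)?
Sacramento

Chart 2 median vacancy rate (%) ≈ 4; below-median cities: Sacramento, Austin. Among those, Sacramento has the highest median rent ($/mo) (≈ 2500).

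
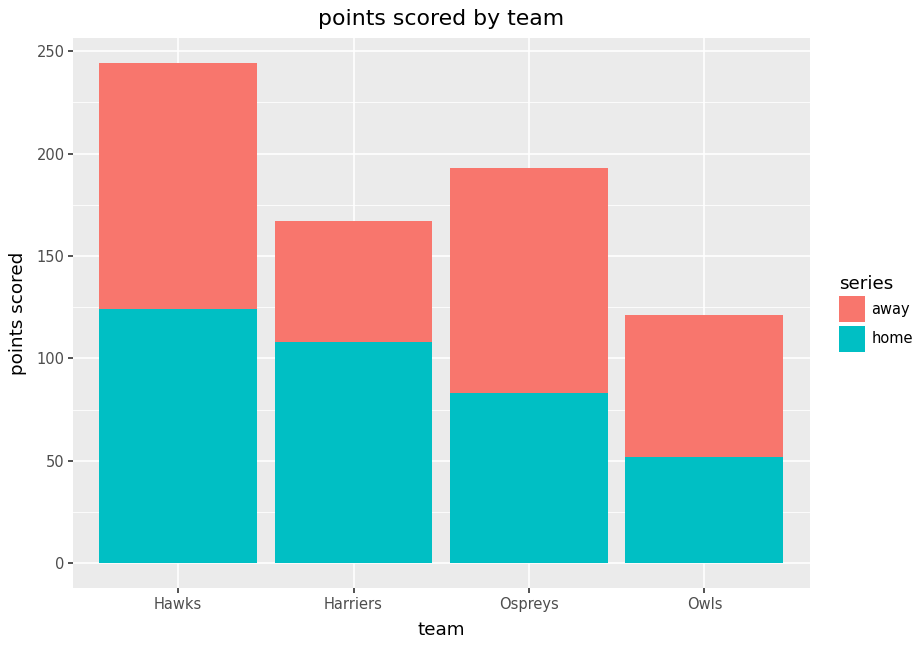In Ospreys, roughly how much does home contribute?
≈ 75

home top ≈ 75, bottom ≈ 0; segment ≈ 75.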